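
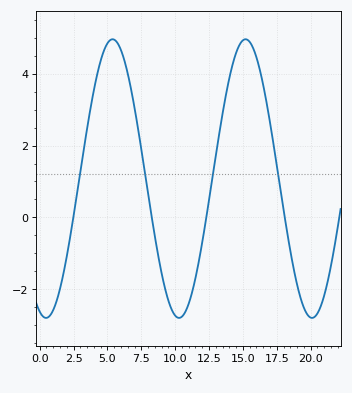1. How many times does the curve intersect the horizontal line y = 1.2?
4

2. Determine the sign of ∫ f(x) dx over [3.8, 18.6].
positive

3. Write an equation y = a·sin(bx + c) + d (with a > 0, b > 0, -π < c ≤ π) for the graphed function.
y = 3.88sin(0.64x - 1.9) + 1.08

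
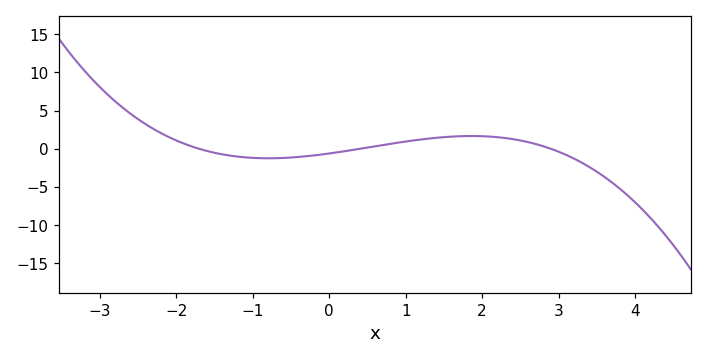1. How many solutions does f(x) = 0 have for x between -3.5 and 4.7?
3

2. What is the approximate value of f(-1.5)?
-0.5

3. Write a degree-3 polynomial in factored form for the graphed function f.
y = -0.31(x + 1.7)(x - 0.4)(x - 2.9)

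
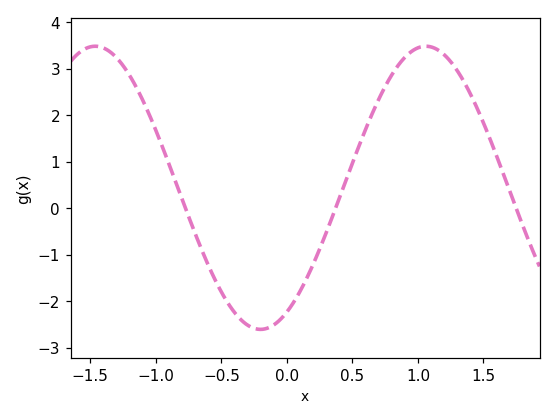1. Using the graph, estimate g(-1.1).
2.3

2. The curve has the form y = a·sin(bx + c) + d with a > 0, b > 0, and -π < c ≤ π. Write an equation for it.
y = 3.04sin(2.5x - 1.1) + 0.44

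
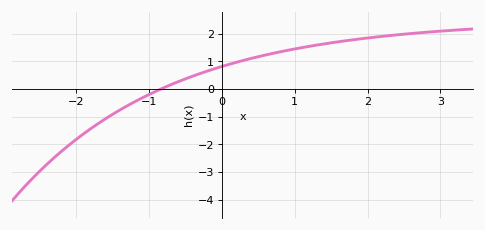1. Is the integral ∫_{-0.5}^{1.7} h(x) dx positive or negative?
positive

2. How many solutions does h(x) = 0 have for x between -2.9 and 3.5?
1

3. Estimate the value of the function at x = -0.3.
0.564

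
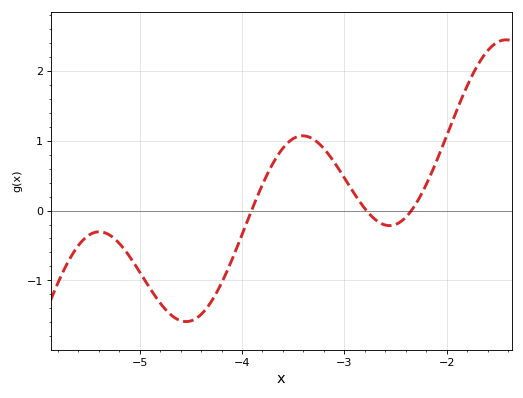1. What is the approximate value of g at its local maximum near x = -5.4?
-0.3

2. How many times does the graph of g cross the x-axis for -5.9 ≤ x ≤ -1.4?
3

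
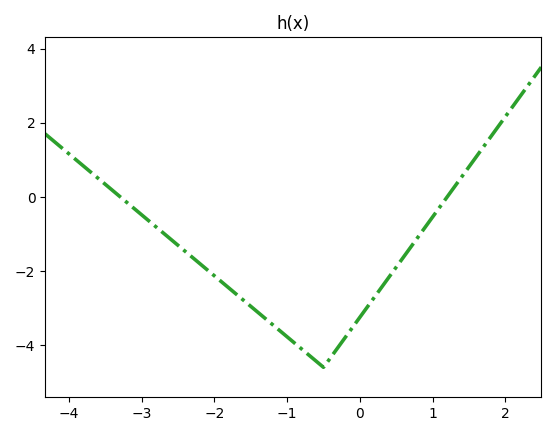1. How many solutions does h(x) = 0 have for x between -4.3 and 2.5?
2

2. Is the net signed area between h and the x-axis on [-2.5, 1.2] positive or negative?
negative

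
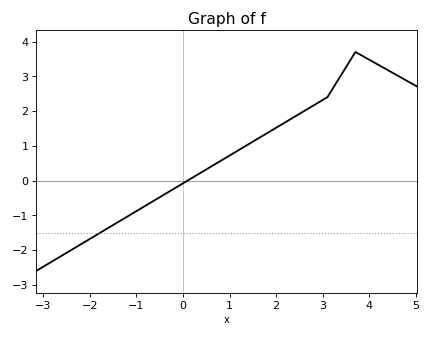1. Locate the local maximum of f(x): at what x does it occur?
3.7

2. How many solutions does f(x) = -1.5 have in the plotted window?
1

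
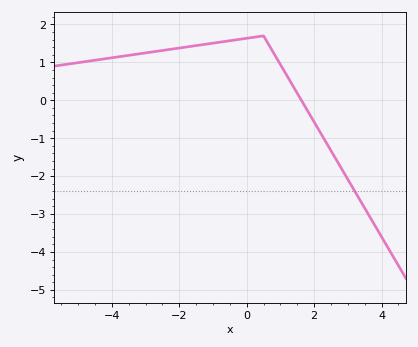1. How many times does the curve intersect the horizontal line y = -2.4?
1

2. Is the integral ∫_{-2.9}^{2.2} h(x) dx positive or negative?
positive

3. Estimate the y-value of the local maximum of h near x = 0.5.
1.7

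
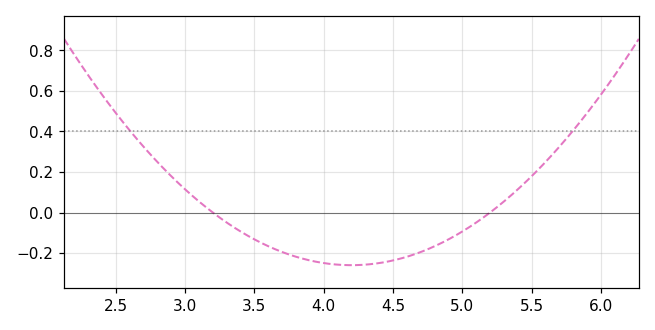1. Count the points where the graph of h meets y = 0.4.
2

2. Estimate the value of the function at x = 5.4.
0.114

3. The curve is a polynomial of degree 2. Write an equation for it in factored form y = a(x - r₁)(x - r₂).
y = 0.26(x - 3.2)(x - 5.2)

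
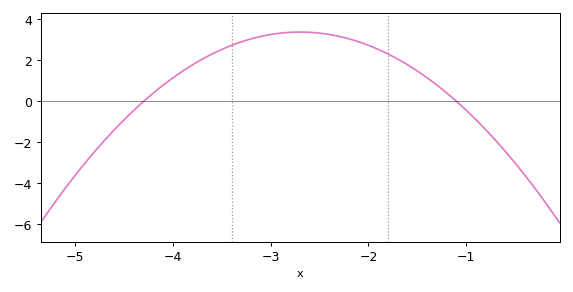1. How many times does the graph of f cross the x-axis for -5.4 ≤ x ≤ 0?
2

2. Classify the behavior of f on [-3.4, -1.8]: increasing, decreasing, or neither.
neither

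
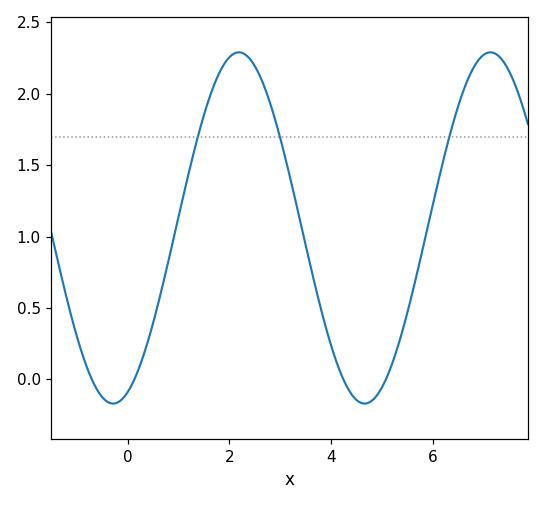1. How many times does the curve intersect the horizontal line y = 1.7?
3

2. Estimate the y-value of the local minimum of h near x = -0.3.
-0.15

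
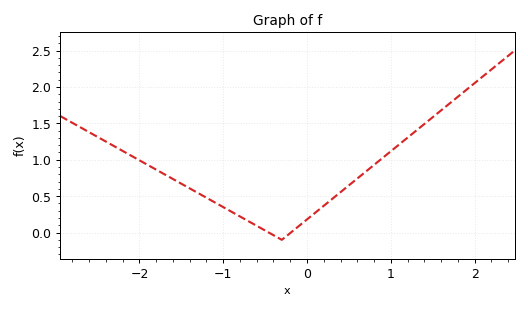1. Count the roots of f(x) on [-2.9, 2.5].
2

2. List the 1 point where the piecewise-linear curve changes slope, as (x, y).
(-0.3, -0.1)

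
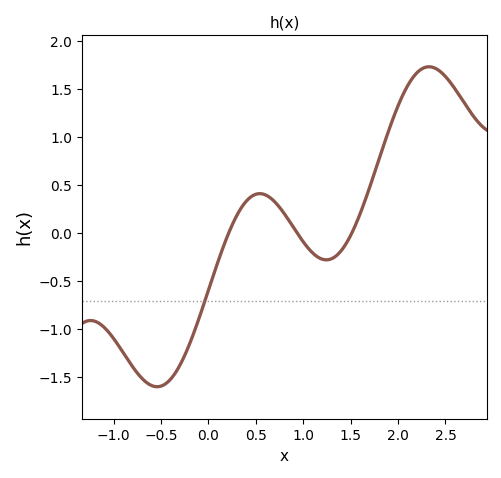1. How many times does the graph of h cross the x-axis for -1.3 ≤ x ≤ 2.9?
3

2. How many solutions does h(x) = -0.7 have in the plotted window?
1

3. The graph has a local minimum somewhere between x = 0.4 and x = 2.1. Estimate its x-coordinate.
1.2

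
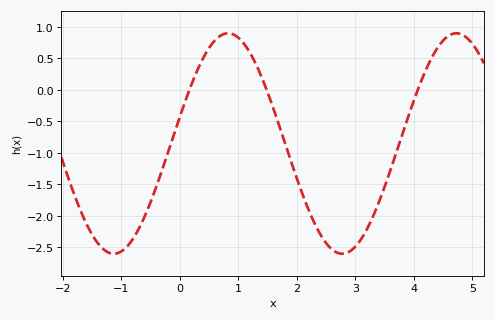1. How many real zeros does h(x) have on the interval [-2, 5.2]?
3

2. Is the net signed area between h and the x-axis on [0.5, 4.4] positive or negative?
negative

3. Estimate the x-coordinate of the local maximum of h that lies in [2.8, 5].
4.7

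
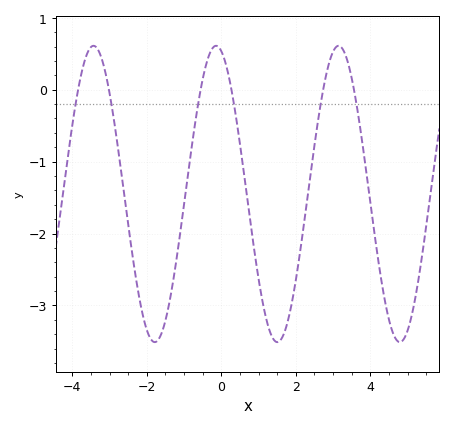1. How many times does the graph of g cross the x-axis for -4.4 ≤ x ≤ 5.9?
6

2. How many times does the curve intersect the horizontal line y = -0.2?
6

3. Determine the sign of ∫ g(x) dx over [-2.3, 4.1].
negative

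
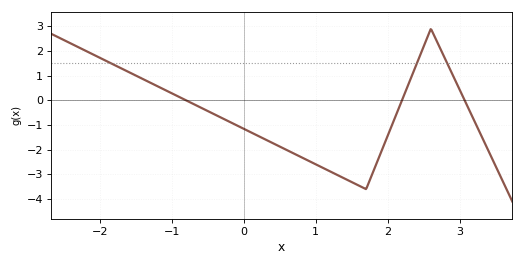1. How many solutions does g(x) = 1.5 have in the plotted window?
3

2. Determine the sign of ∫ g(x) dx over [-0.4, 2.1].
negative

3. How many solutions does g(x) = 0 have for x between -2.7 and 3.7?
3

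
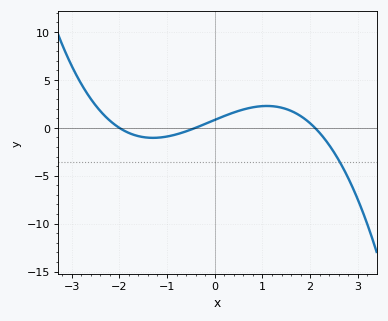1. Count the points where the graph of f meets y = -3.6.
1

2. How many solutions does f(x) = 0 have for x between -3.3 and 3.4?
3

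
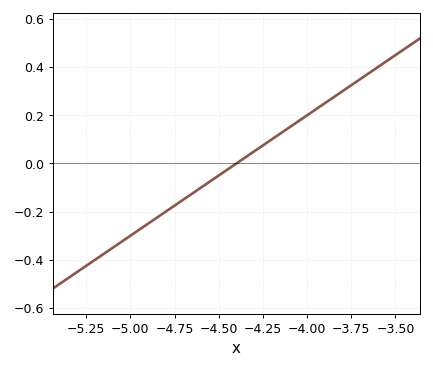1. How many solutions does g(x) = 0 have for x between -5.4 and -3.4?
1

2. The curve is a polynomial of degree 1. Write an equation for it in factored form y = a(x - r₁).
y = 0.5(x + 4.4)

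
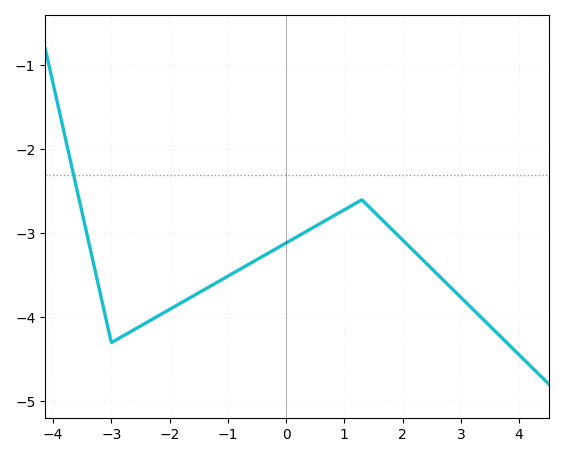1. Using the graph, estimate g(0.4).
-3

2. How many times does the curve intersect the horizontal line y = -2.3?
1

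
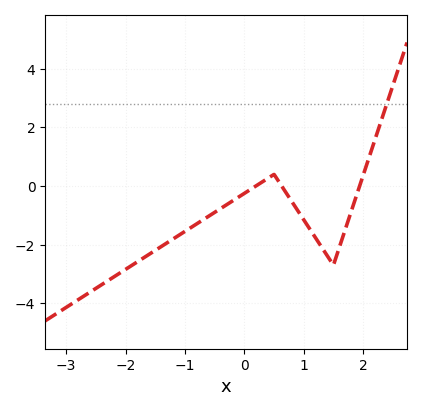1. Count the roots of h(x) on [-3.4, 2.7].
3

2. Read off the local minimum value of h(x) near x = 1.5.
-2.6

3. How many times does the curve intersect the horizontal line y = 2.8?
1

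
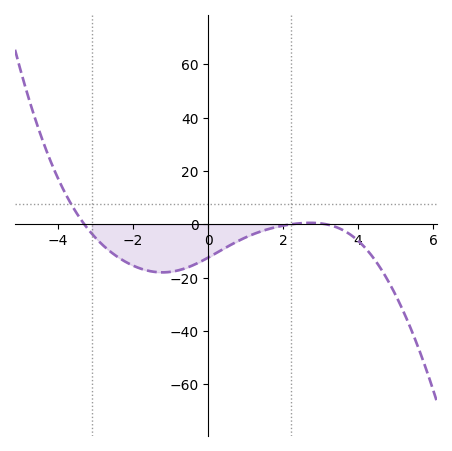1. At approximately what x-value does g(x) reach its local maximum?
2.72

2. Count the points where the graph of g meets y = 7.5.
1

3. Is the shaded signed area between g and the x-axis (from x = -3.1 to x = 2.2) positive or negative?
negative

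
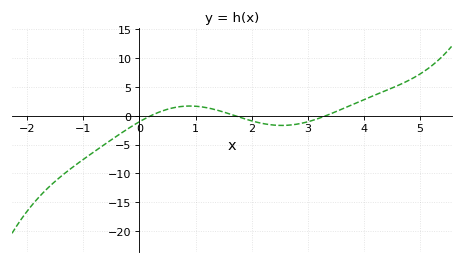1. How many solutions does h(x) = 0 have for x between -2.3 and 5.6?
3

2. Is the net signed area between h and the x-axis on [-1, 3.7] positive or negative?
negative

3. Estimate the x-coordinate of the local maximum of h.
0.8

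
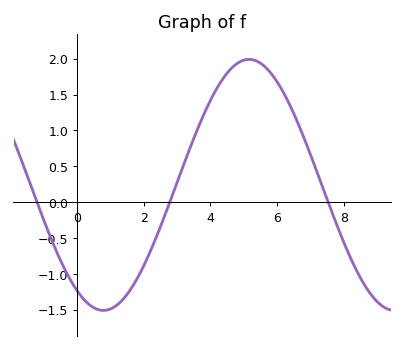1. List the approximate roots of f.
-1.2, 2.8, 7.6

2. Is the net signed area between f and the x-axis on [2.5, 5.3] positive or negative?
positive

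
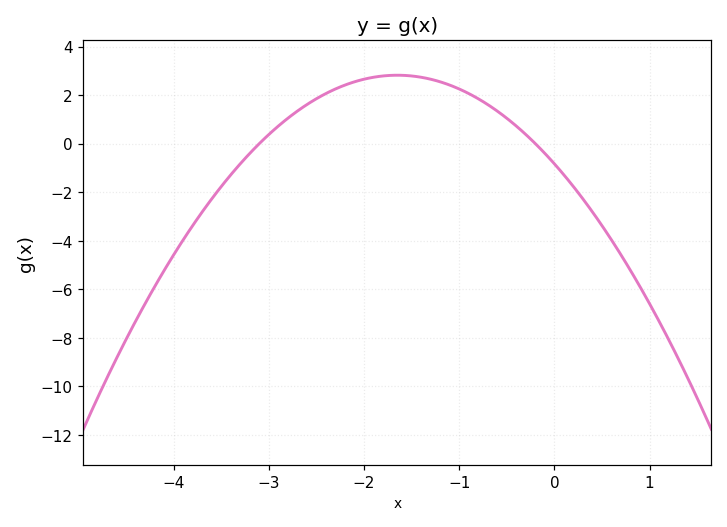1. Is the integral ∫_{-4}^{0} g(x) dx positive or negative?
positive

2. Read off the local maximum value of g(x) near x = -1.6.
2.82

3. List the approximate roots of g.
-3.1, -0.2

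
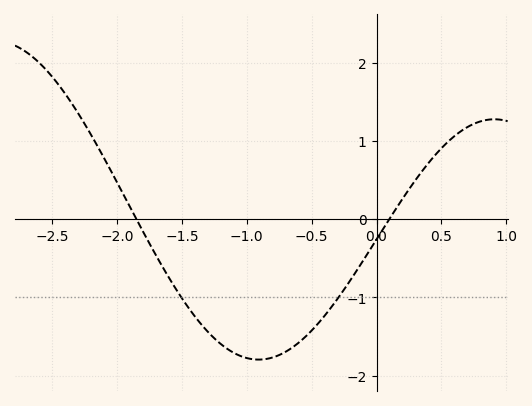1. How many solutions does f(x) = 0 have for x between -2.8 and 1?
2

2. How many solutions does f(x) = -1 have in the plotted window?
2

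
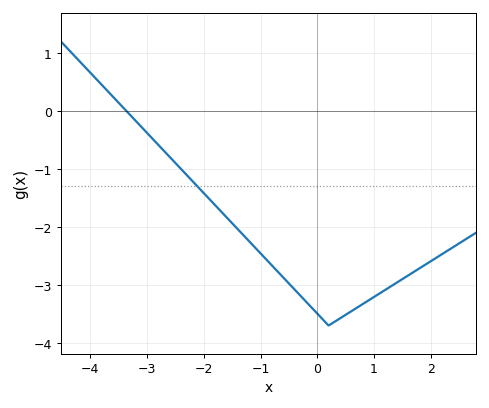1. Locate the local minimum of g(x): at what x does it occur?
0.201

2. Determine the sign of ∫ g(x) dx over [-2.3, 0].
negative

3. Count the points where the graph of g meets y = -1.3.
1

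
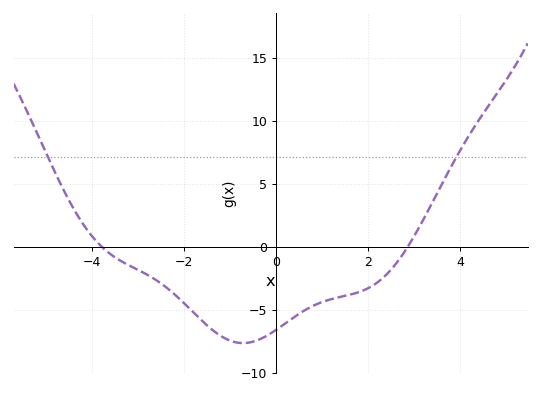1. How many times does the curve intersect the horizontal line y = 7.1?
2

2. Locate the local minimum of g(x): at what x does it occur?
-0.8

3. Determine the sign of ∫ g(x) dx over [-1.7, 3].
negative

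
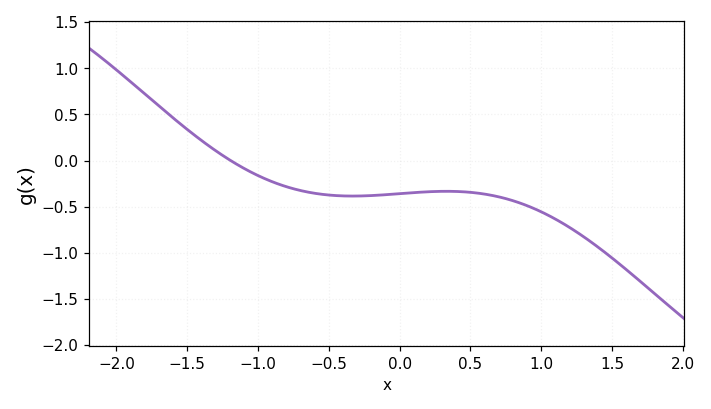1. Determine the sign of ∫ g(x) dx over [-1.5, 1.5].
negative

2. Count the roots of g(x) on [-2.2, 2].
1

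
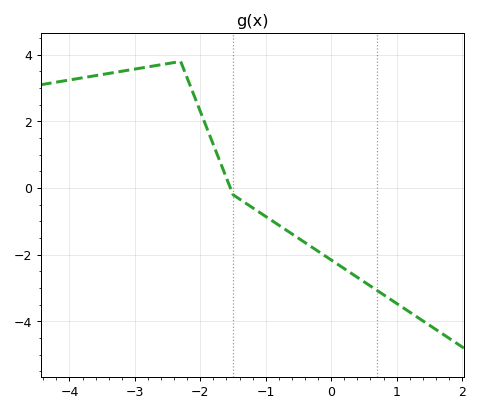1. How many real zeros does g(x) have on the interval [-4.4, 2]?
1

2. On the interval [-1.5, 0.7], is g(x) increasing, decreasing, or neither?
decreasing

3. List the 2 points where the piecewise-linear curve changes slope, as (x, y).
(-2.3, 3.8); (-1.5, -0.2)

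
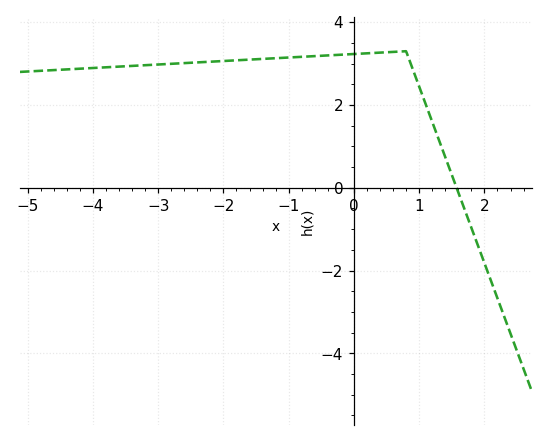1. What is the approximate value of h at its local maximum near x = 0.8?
3.3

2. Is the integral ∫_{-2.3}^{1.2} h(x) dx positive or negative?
positive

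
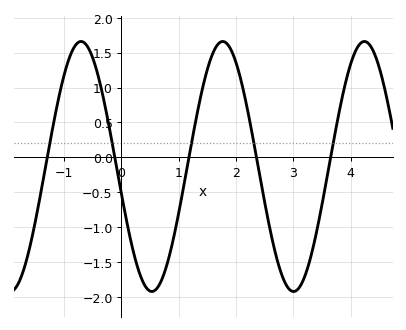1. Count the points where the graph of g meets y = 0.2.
5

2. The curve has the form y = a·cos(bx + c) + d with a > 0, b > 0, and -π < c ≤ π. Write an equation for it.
y = 1.79cos(2.54x + 1.79) - 0.13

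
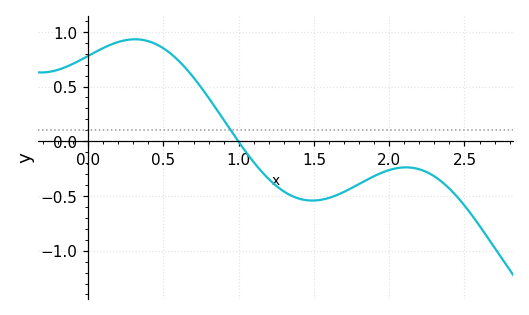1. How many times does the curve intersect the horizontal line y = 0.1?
1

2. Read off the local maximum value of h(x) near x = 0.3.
0.95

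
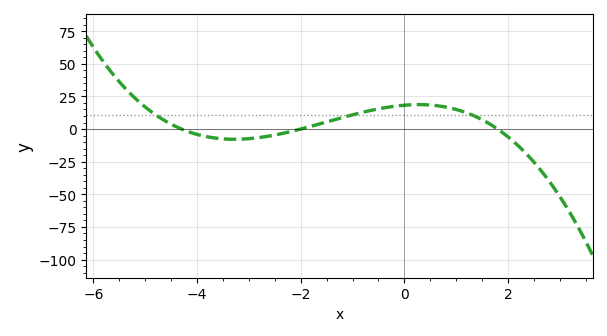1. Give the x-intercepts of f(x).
-4.2, -2, 1.8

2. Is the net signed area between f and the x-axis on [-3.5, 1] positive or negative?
positive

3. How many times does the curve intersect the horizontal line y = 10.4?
3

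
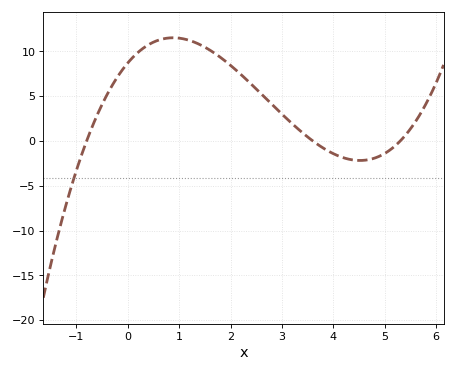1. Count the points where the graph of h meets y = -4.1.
1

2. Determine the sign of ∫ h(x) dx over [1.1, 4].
positive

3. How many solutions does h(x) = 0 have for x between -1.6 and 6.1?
3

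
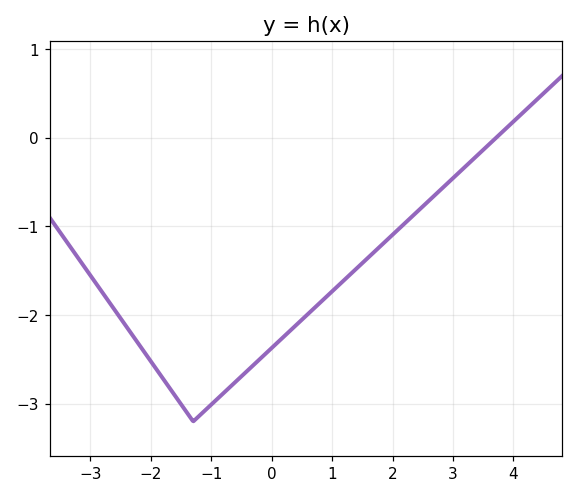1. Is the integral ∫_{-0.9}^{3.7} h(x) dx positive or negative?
negative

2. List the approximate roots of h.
3.8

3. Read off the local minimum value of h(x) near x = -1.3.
-3.2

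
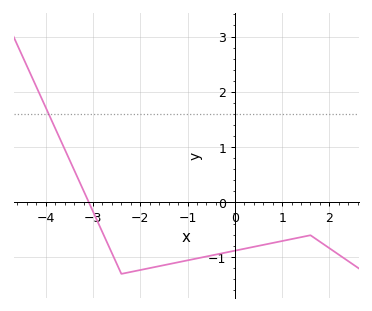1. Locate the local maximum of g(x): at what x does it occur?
1.6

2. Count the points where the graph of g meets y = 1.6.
1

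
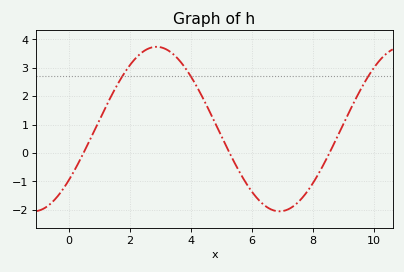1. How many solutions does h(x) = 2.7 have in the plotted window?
3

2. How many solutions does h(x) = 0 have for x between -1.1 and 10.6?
3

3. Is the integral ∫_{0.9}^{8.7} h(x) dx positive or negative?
positive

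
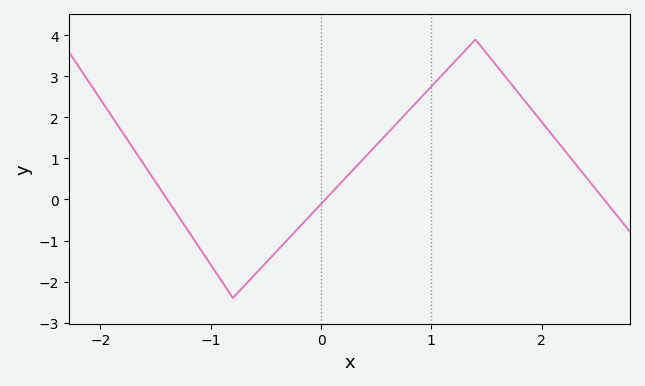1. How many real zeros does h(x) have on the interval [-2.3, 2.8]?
3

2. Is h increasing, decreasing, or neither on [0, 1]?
increasing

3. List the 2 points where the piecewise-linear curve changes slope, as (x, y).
(-0.8, -2.4); (1.4, 3.9)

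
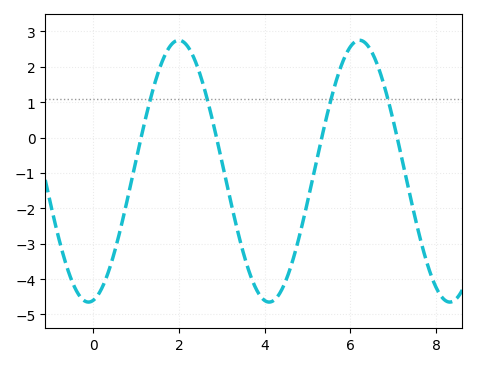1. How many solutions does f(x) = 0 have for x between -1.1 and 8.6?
4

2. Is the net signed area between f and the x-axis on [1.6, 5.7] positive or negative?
negative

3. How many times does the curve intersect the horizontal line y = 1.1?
4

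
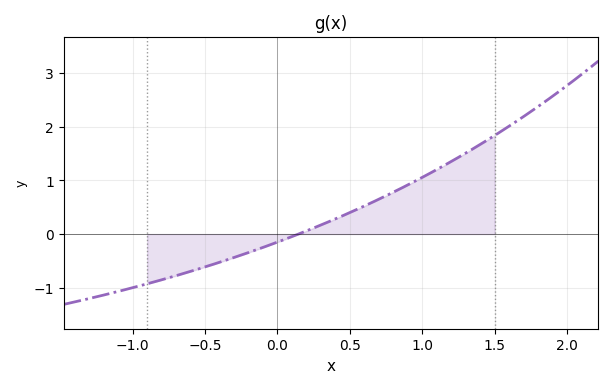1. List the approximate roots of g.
0.15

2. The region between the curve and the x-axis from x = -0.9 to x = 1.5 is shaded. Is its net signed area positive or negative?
positive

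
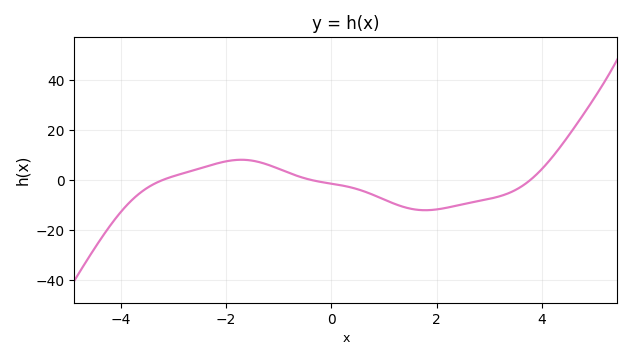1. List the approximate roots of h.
-3.2, -0.4, 3.8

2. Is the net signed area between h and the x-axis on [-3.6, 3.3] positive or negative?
negative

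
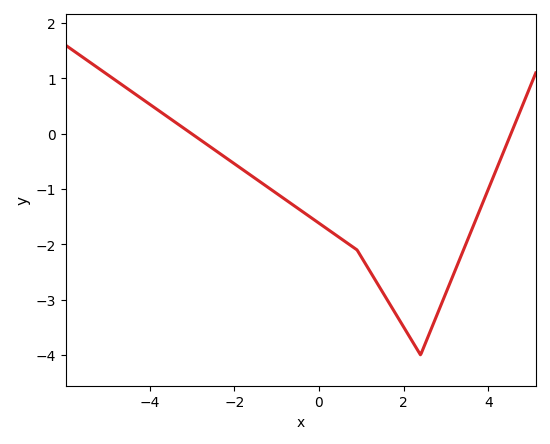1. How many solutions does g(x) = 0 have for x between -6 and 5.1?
2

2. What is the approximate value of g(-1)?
-1.1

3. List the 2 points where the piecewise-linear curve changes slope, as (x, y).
(0.9, -2.1); (2.4, -4)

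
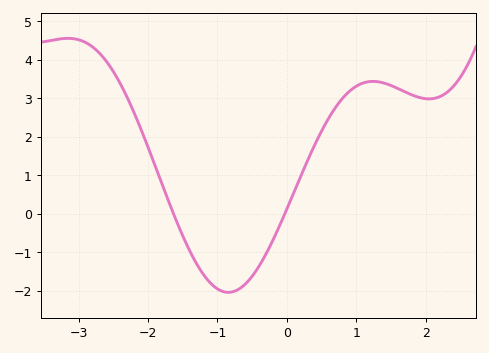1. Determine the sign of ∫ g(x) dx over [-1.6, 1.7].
positive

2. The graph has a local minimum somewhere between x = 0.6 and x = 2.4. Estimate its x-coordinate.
2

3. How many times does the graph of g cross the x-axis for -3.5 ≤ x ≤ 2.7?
2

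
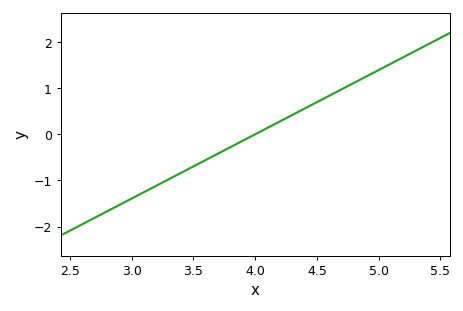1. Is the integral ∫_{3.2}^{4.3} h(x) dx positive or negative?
negative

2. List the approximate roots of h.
4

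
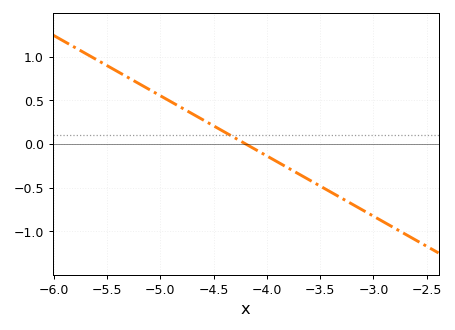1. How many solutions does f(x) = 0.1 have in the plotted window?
1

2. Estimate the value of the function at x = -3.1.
-0.75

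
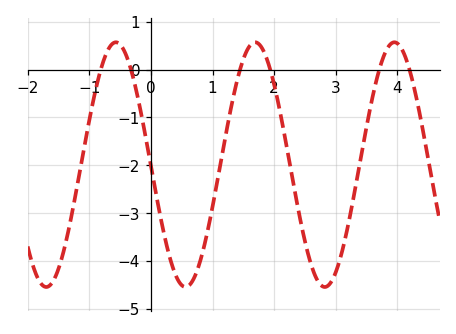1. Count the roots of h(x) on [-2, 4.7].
6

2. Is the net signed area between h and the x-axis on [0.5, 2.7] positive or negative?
negative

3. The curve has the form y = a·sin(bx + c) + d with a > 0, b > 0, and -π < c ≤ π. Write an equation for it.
y = 2.56sin(2.78x - 3.13) - 1.99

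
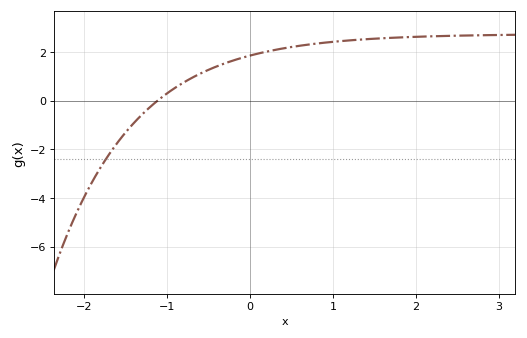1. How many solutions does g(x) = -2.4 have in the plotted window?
1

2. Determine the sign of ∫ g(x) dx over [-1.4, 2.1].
positive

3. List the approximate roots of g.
-1.11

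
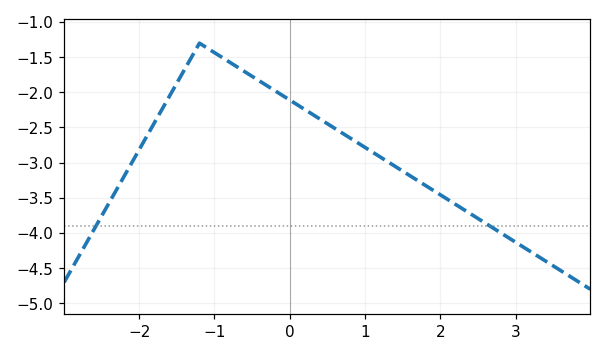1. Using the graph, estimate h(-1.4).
-1.68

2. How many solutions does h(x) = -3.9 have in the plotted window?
2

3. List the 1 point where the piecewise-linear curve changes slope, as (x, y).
(-1.2, -1.3)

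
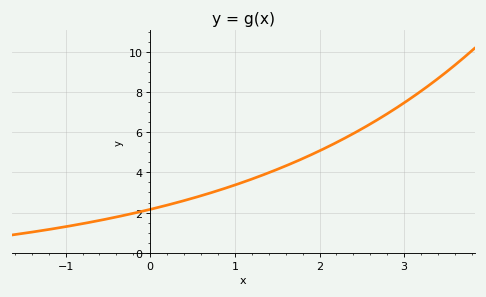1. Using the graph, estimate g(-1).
1.3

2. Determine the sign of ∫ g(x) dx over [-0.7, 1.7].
positive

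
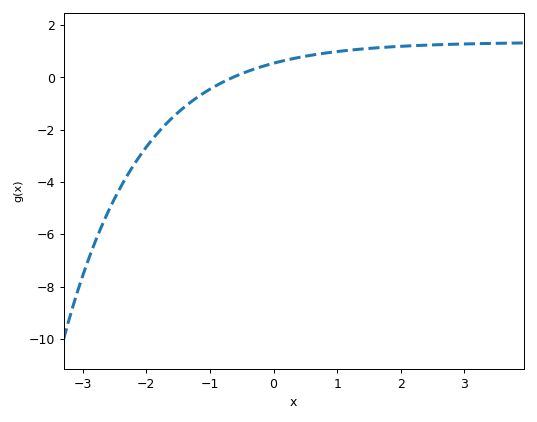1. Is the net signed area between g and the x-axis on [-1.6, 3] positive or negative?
positive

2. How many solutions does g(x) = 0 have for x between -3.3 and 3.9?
1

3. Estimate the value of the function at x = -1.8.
-2.07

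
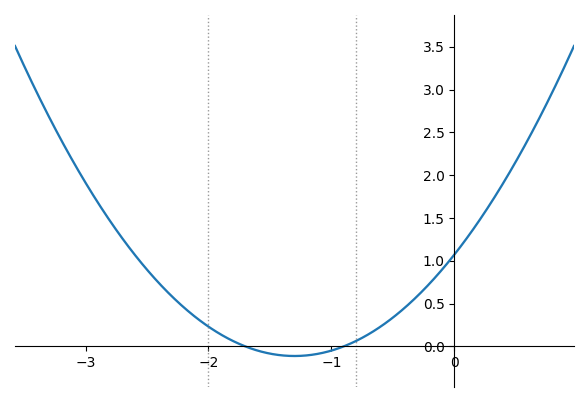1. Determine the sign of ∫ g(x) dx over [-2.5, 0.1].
positive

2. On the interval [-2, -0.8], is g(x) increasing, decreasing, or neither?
neither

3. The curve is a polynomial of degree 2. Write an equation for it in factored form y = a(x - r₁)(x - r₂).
y = 0.7(x + 1.7)(x + 0.9)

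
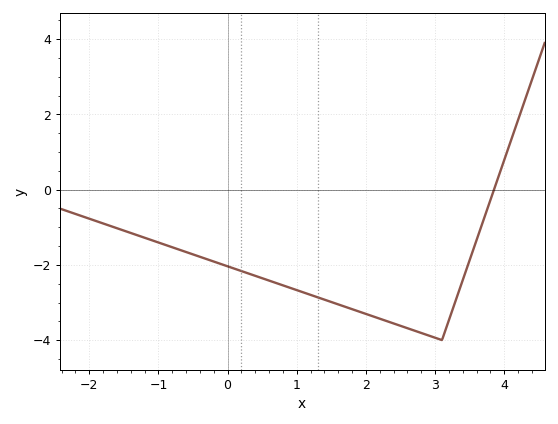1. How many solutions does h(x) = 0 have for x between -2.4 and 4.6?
1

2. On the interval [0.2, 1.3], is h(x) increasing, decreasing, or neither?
decreasing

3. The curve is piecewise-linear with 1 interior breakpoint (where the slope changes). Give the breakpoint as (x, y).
(3.1, -4)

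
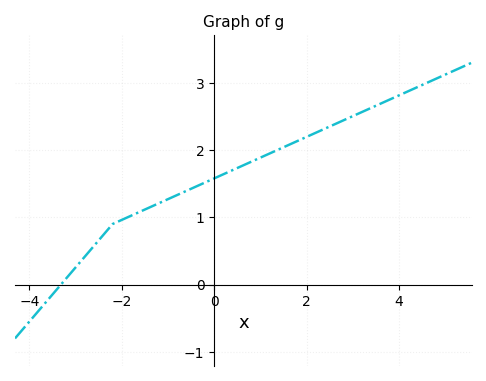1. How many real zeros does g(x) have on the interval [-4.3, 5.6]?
1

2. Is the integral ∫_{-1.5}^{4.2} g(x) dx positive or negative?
positive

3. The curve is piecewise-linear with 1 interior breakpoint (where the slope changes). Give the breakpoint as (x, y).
(-2.2, 0.9)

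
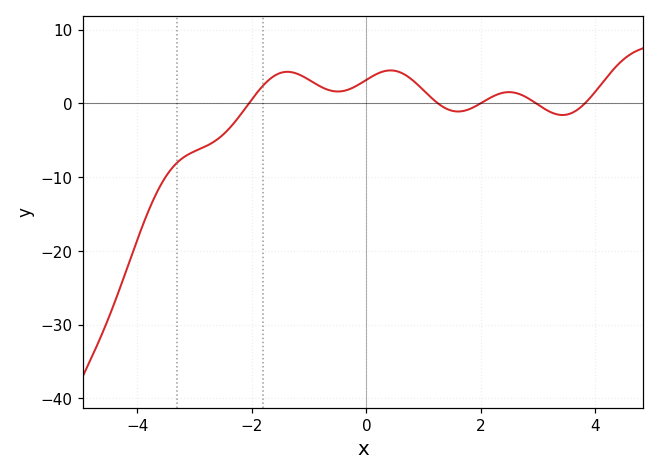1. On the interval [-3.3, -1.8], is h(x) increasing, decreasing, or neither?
increasing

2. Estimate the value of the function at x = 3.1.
-1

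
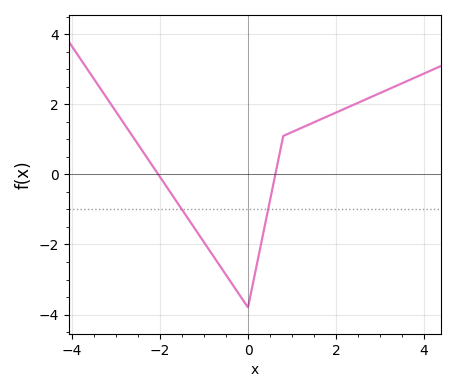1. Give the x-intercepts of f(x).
-2.04, 0.62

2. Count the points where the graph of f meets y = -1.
2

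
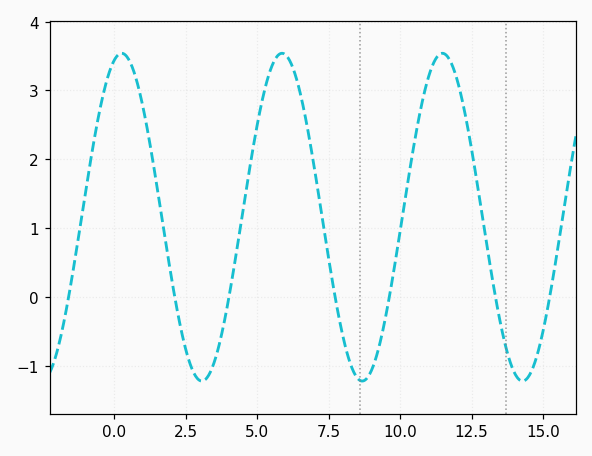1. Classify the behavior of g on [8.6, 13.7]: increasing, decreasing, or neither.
neither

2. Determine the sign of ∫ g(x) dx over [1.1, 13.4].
positive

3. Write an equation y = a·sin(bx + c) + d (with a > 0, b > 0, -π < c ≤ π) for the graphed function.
y = 2.38sin(1.12x + 1.28) + 1.16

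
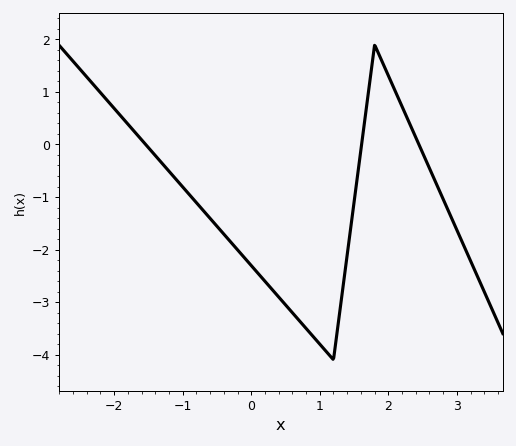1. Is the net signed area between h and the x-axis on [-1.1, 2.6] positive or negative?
negative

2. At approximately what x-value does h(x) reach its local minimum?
1.2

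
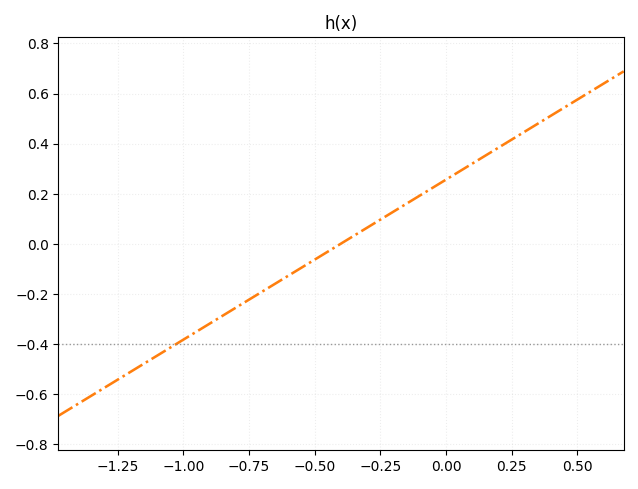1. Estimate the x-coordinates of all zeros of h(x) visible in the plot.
-0.4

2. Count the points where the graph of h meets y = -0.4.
1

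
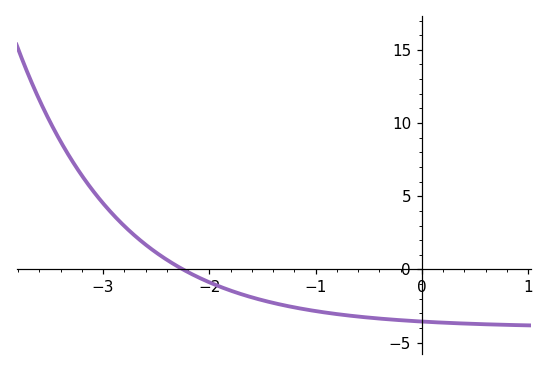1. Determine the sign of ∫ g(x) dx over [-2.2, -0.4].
negative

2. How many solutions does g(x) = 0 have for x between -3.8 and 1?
1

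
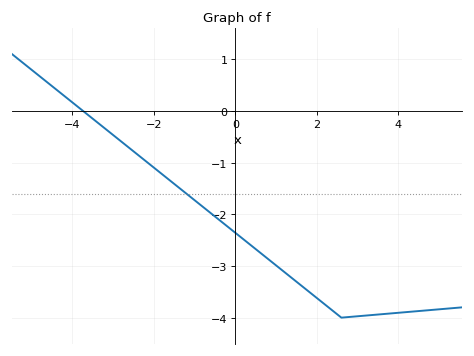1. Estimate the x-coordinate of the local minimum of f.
2.6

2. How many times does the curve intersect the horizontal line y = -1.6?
1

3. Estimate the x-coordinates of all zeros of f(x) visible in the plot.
-3.8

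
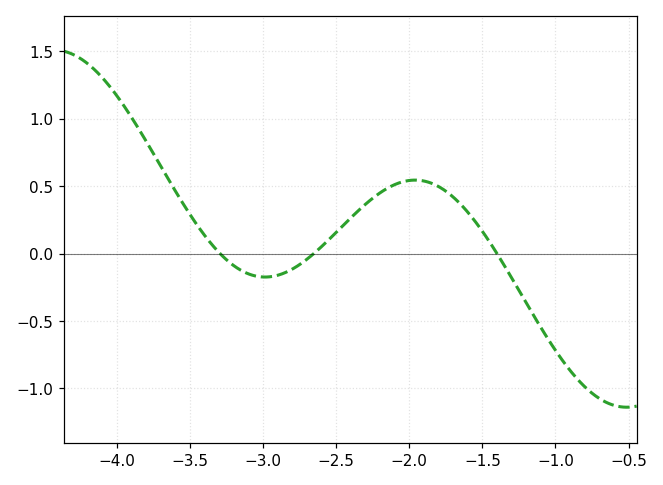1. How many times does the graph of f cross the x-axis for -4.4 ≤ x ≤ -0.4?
3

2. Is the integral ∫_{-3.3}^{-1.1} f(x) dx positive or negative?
positive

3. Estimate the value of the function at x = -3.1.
-0.151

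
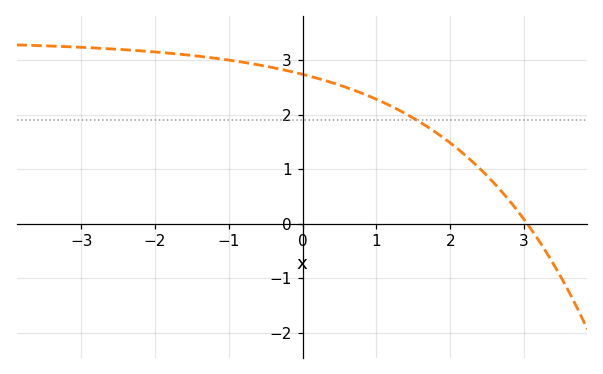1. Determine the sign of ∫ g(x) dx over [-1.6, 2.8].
positive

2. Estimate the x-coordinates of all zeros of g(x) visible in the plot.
3.04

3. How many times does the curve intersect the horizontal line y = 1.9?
1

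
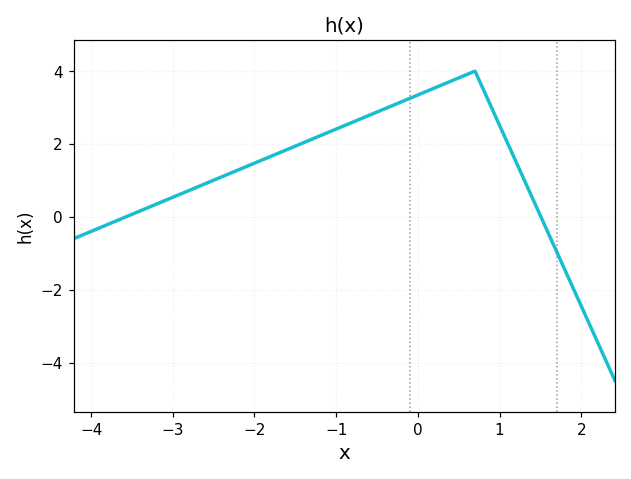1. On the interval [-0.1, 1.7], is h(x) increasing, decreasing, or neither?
neither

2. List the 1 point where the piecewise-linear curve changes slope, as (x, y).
(0.7, 4)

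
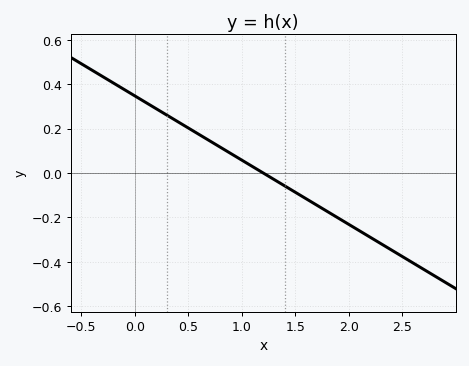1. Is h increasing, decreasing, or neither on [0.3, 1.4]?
decreasing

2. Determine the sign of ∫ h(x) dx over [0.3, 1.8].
positive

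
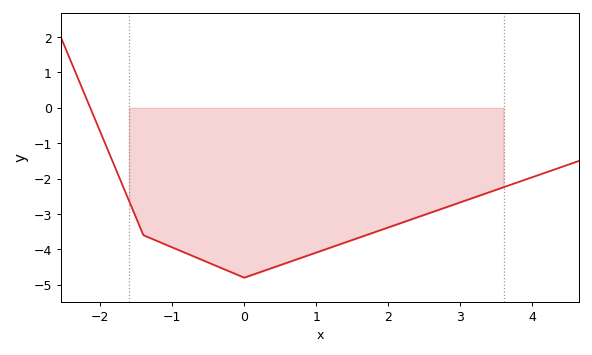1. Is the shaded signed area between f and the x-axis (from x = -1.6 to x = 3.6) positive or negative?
negative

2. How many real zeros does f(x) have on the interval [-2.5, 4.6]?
1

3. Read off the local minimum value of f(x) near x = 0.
-4.8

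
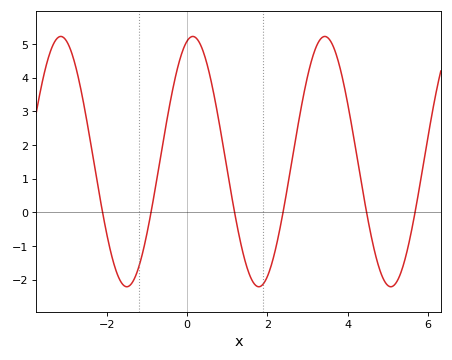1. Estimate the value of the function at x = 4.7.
-1.29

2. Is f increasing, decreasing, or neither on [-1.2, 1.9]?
neither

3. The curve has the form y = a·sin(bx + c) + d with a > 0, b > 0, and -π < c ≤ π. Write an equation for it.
y = 3.72sin(1.91x + 1.3) + 1.51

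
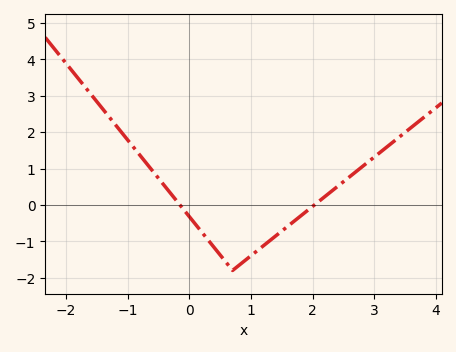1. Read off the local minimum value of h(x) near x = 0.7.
-1.8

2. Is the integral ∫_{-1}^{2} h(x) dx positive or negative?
negative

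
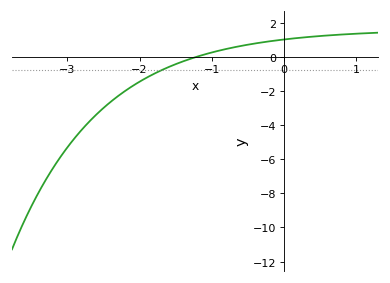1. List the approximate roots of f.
-1.21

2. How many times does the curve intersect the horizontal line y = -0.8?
1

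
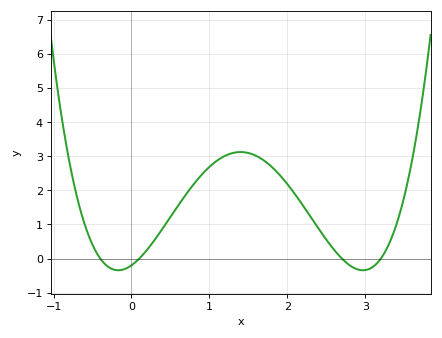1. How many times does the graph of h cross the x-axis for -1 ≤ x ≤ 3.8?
4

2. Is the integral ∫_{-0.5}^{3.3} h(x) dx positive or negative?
positive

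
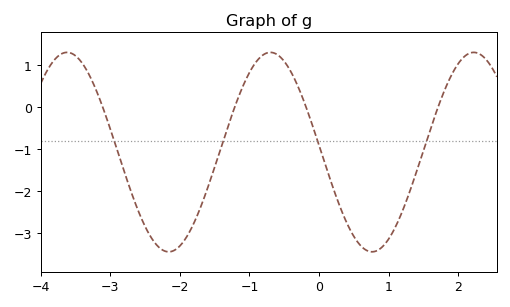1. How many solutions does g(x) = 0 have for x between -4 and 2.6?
4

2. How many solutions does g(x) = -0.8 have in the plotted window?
4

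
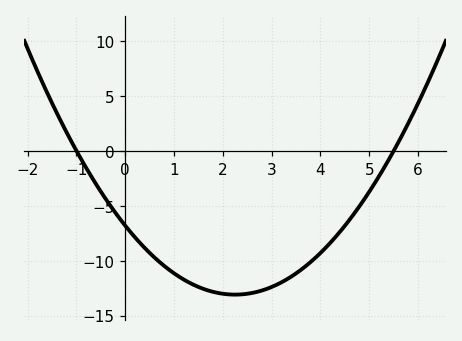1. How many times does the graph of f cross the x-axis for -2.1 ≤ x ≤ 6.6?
2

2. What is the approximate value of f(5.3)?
-1.56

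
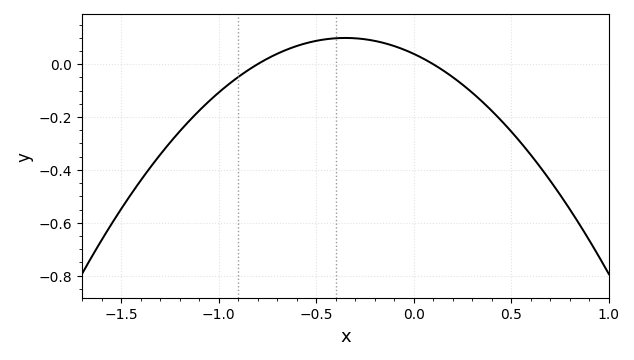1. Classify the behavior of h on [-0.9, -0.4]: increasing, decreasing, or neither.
increasing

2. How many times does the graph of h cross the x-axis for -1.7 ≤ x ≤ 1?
2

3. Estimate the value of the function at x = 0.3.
-0.1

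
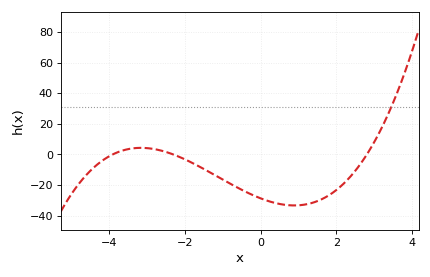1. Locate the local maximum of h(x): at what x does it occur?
-3.15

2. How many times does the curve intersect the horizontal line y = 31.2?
1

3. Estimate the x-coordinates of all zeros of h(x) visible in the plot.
-3.9, -2.3, 2.8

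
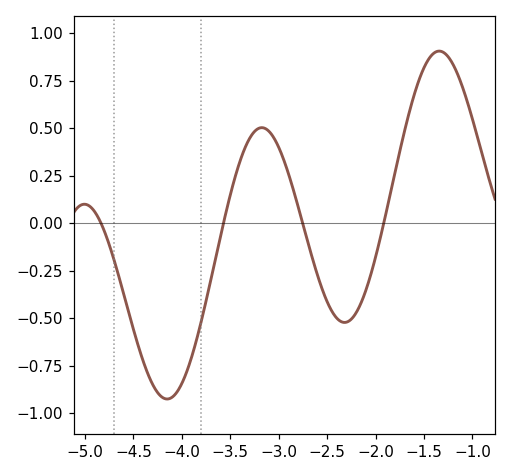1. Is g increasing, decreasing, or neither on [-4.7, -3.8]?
neither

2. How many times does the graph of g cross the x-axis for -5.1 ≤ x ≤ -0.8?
4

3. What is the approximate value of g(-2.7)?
-0.1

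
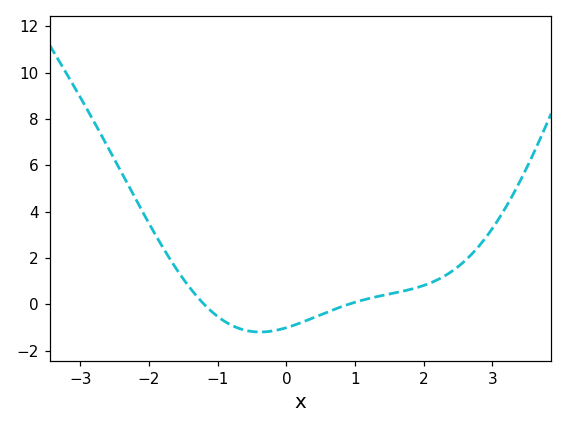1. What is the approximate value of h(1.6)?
0.6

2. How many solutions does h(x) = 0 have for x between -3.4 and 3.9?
2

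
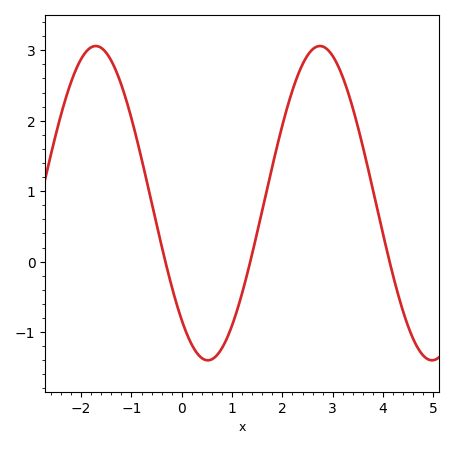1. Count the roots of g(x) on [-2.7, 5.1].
3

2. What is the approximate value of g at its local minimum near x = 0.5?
-1.4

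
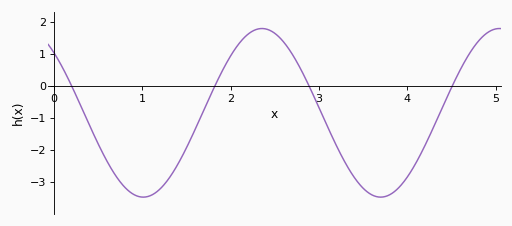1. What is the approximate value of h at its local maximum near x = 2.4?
1.79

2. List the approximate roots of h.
0.203, 1.82, 2.89, 4.51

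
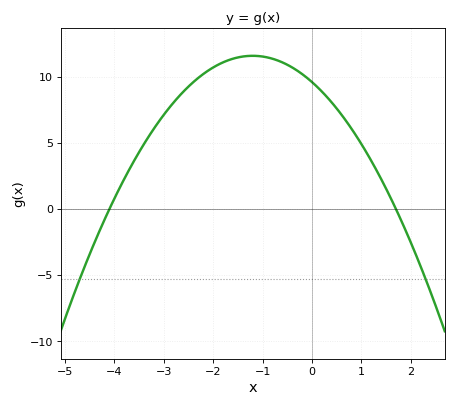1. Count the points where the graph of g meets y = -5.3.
2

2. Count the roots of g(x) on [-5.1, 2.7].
2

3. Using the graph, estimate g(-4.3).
-1.5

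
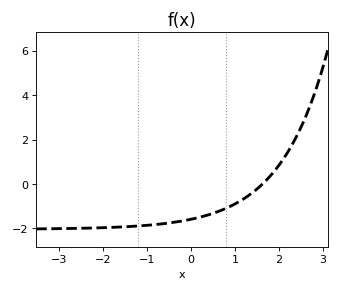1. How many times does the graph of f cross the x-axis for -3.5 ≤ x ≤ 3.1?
1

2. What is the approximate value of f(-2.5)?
-2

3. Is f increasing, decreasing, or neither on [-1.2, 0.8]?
increasing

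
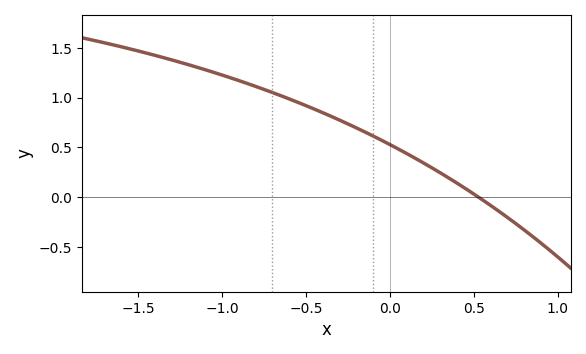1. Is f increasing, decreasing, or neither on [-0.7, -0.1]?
decreasing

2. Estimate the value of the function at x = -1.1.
1.28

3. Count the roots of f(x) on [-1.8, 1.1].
1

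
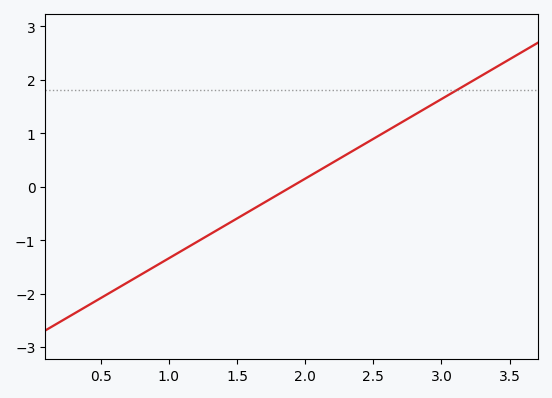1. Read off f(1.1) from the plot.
-1.2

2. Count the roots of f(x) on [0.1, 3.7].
1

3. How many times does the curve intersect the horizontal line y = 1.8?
1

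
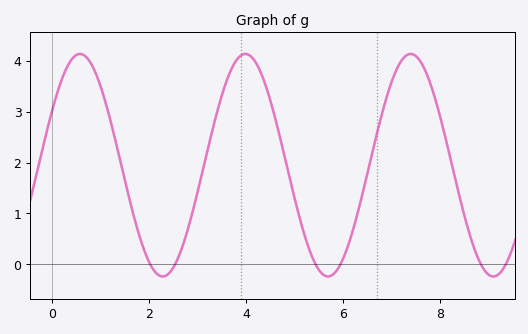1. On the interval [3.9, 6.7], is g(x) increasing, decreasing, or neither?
neither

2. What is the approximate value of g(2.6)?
0.1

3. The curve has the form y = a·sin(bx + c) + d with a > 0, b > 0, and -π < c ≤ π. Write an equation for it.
y = 2.19sin(1.8x + 0.52) + 1.95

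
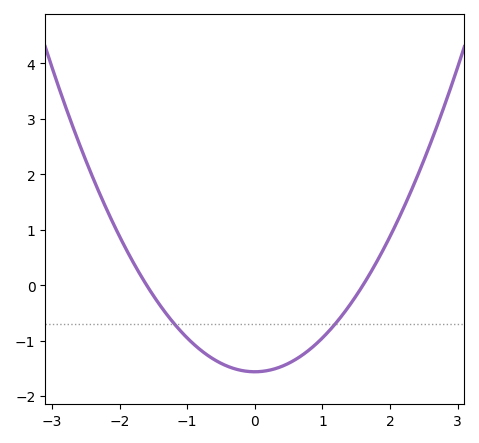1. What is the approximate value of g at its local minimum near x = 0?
-1.56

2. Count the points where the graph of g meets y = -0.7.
2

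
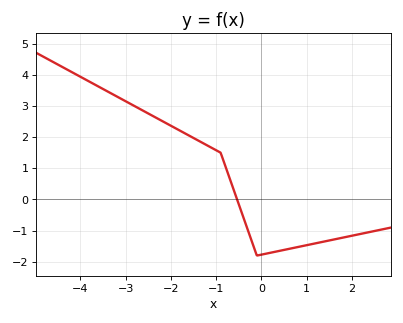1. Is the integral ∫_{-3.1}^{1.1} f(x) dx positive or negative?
positive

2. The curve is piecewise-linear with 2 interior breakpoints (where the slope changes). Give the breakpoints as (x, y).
(-0.9, 1.5); (-0.1, -1.8)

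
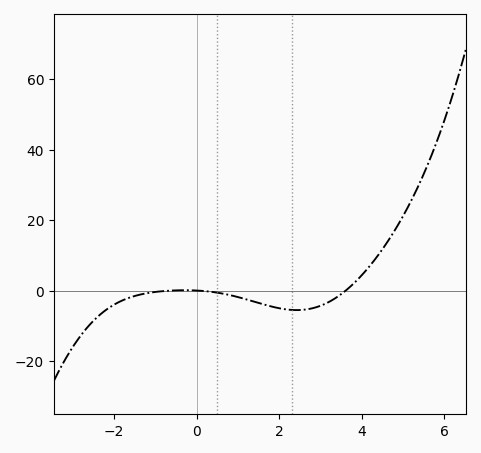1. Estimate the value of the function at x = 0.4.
-0.434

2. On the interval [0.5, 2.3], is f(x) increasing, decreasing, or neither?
decreasing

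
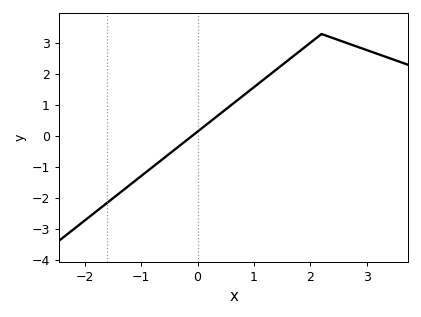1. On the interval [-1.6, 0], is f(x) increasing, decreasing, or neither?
increasing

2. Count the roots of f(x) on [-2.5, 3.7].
1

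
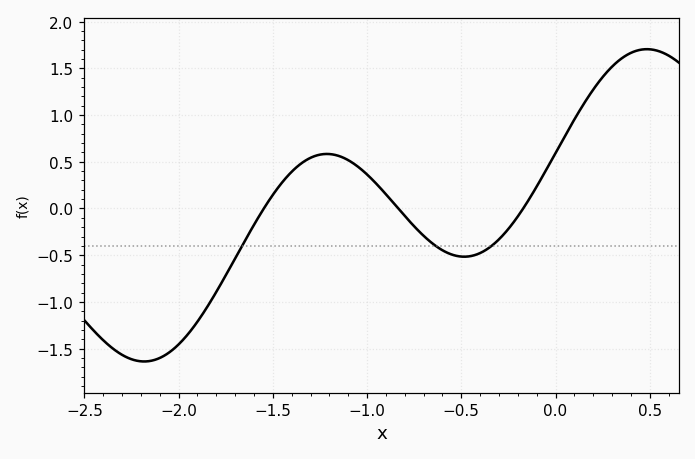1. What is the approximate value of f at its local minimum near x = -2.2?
-1.64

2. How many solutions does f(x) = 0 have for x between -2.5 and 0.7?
3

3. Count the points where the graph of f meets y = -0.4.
3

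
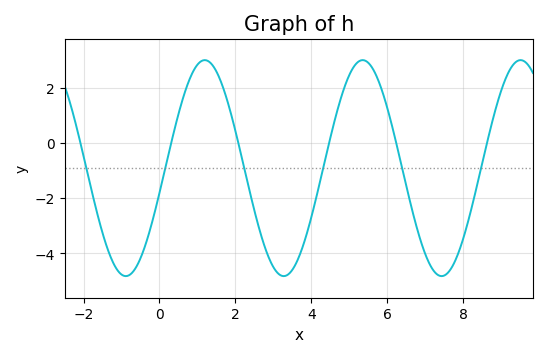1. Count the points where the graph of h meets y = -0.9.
6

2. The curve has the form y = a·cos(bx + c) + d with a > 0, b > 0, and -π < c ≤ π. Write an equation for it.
y = 3.92cos(1.5x - 1.8) - 0.91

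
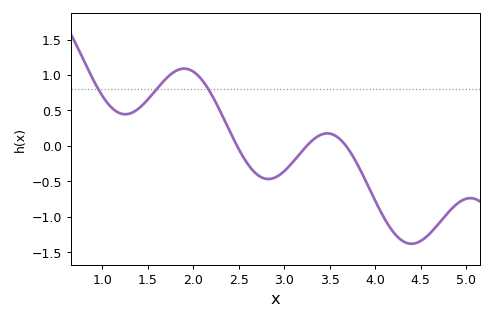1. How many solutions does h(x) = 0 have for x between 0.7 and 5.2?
3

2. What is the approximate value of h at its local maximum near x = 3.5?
0.2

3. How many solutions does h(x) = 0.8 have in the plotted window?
3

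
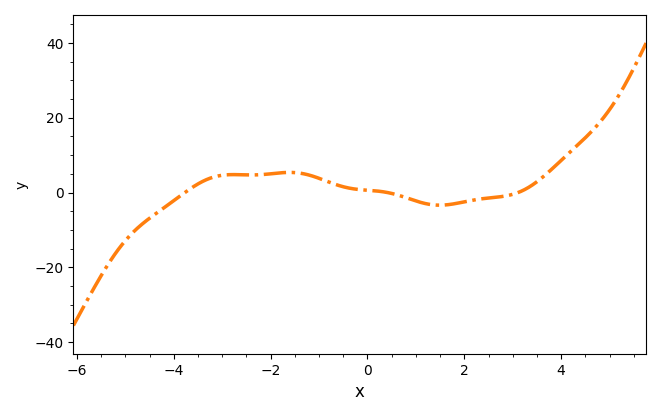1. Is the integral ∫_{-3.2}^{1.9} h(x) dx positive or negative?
positive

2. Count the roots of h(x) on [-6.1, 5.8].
3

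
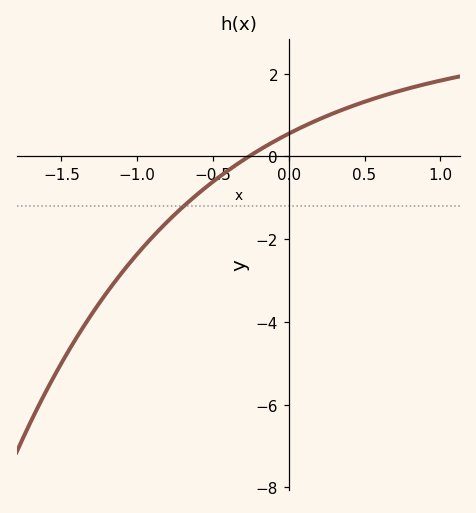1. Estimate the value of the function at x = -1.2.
-3.2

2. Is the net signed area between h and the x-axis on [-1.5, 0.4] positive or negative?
negative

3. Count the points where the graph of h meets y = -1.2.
1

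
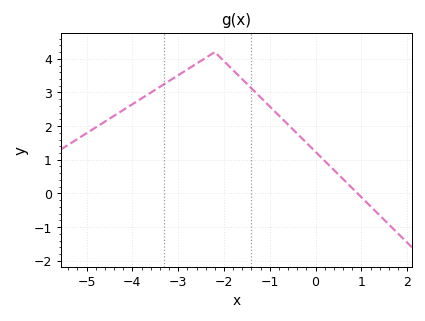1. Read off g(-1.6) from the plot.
3.4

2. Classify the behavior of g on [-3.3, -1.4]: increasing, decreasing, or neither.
neither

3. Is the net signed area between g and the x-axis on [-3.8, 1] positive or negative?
positive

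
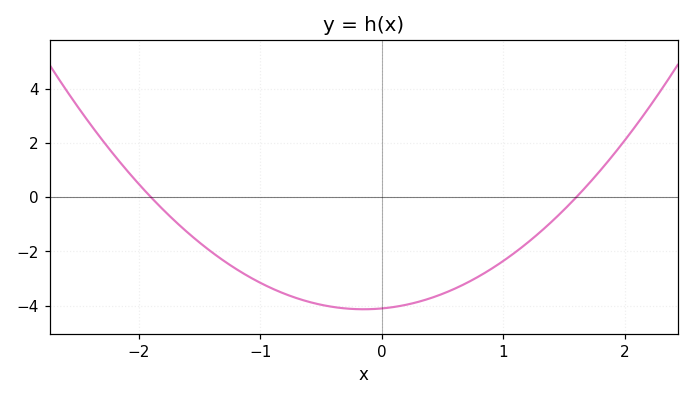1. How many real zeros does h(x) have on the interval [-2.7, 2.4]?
2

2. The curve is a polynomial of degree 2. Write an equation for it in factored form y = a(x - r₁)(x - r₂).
y = 1.35(x + 1.9)(x - 1.6)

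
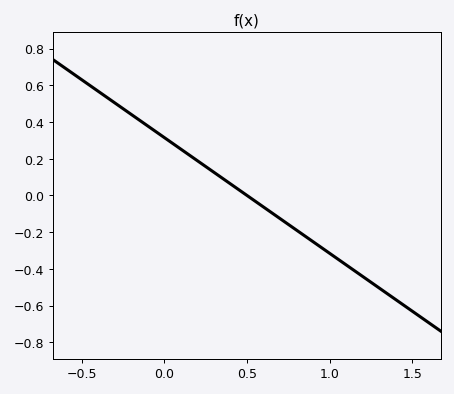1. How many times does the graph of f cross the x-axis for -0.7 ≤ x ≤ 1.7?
1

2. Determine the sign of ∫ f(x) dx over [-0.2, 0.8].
positive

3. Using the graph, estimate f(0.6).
-0.063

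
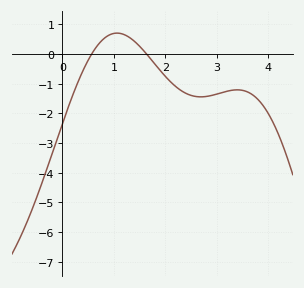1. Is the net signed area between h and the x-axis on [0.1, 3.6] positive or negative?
negative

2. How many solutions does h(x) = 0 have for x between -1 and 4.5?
2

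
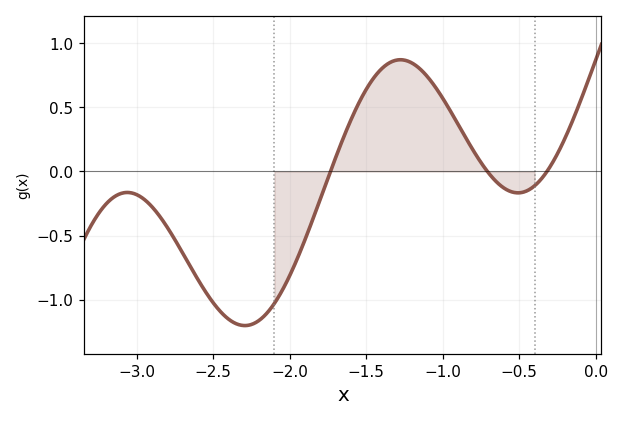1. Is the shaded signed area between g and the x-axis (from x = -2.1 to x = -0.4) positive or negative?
positive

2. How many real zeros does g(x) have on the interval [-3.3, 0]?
3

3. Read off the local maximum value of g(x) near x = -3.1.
-0.164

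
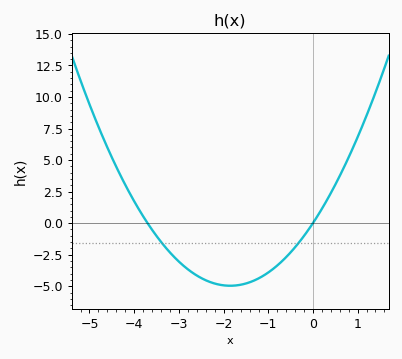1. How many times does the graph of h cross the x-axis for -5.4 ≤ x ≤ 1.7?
2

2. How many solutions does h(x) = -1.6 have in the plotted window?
2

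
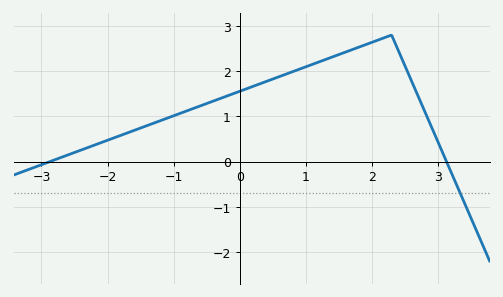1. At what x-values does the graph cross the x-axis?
-2.9, 3.1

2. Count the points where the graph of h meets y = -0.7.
1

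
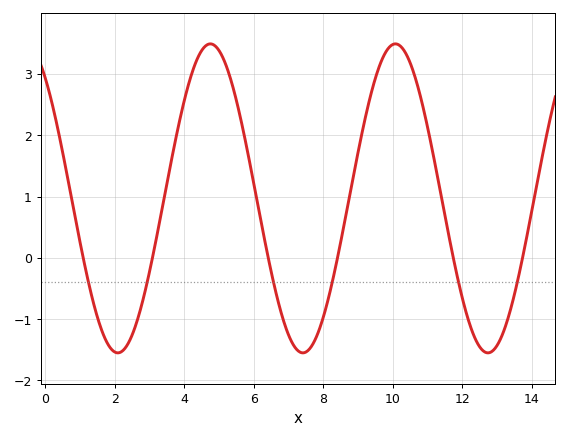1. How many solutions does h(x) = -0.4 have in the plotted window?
6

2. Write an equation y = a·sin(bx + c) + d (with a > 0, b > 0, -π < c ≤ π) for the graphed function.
y = 2.52sin(1.18x + 2.25) + 0.97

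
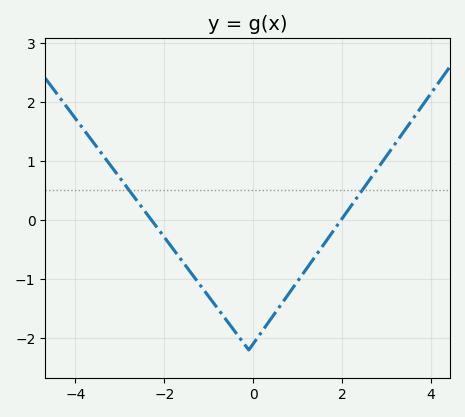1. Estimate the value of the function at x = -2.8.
0.513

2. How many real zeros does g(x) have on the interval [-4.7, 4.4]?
2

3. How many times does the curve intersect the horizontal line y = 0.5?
2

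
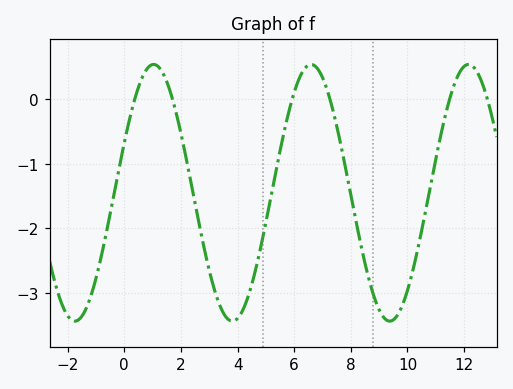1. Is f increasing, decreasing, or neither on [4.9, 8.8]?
neither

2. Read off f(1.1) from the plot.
0.5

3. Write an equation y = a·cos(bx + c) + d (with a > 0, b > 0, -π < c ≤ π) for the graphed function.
y = 1.98cos(1.1x - 1.2) - 1.45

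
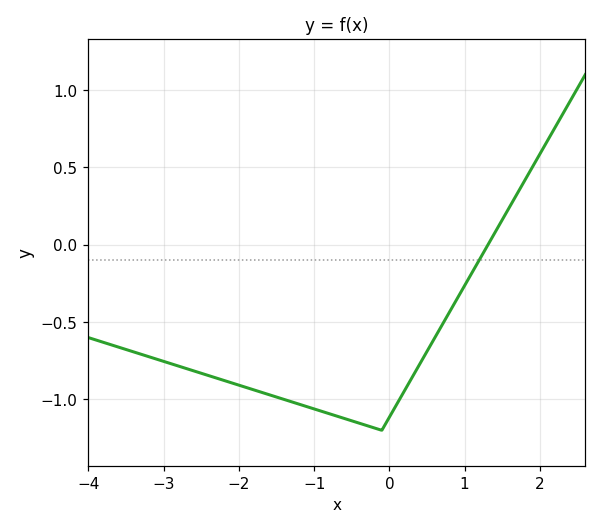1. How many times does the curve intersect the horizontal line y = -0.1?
1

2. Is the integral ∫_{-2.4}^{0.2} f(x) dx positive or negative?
negative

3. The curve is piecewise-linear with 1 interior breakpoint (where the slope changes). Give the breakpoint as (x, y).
(-0.1, -1.2)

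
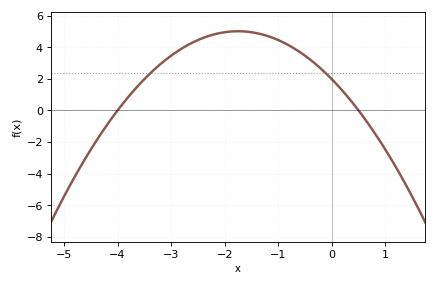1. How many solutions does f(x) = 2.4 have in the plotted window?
2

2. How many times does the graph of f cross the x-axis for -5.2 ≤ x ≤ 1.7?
2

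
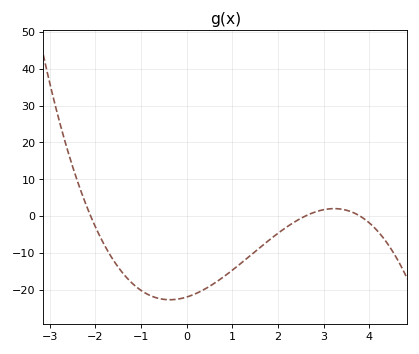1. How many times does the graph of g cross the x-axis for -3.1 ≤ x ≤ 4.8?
3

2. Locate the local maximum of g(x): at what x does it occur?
3.23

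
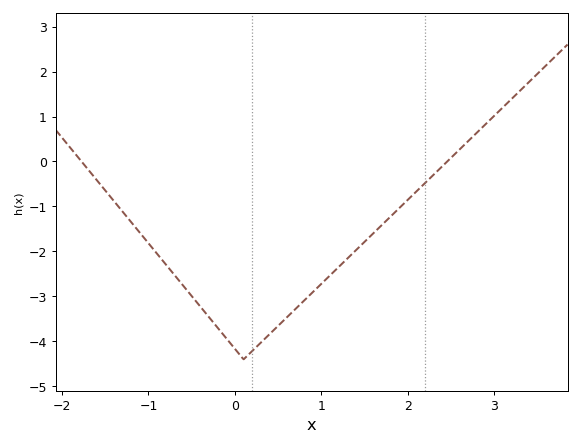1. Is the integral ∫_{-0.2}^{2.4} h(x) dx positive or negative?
negative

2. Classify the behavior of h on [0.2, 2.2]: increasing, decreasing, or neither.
increasing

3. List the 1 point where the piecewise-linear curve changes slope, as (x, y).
(0.1, -4.4)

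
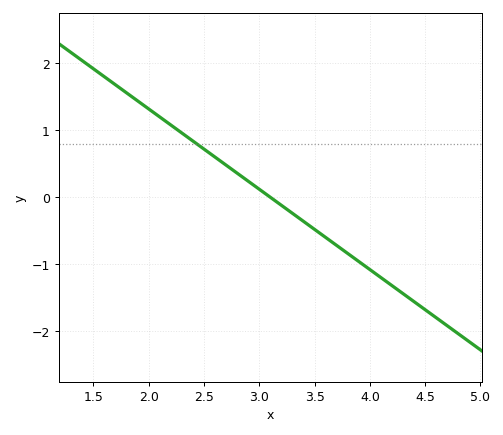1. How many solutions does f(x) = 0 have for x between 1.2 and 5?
1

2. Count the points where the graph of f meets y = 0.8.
1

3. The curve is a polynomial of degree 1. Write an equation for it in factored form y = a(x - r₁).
y = -1.2(x - 3.1)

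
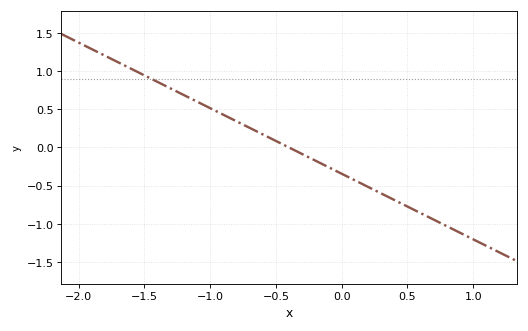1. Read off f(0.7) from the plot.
-0.95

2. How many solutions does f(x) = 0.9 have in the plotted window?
1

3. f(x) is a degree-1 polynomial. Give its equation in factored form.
y = -0.86(x + 0.4)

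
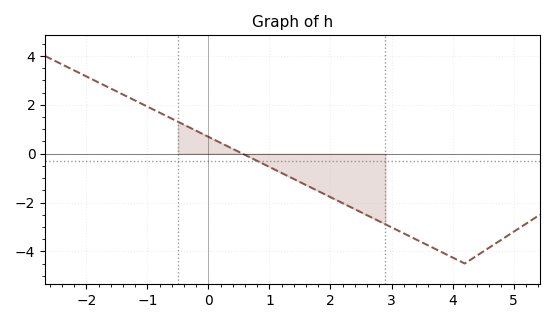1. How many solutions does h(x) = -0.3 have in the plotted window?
1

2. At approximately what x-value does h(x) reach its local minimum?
4.2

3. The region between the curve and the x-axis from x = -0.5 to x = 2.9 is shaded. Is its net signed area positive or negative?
negative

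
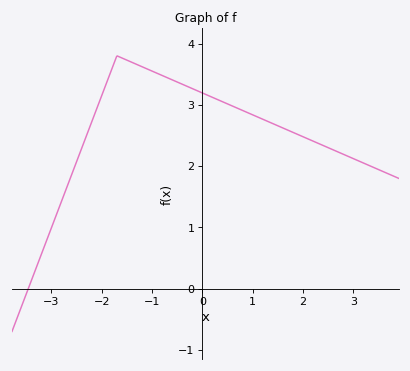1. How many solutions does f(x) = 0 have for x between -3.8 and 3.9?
1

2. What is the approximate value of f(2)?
2.5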